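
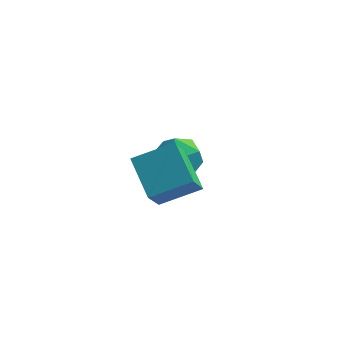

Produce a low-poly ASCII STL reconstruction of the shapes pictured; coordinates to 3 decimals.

solid 
facet normal -0.202 0.692 0.693
outer loop
vertex 3.33 -0.692 1.87
vertex 3.669 -1.043 2.319
vertex 3.979 -0.586 1.953
endloop
endfacet
facet normal -0.166 0.985 0.043
outer loop
vertex 3.33 -0.692 1.87
vertex 3.979 -0.586 1.953
vertex 3.721 -0.603 1.343
endloop
endfacet
facet normal -0.650 0.663 -0.370
outer loop
vertex 3.33 -0.692 1.87
vertex 3.721 -0.603 1.343
vertex 3.251 -1.07 1.332
endloop
endfacet
facet normal -0.985 0.171 0.025
outer loop
vertex 3.33 -0.692 1.87
vertex 3.251 -1.07 1.332
vertex 3.219 -1.342 1.935
endloop
endfacet
facet normal -0.707 0.189 0.681
outer loop
vertex 3.33 -0.692 1.87
vertex 3.219 -1.342 1.935
vertex 3.669 -1.043 2.319
endloop
endfacet
facet normal 0.479 0.848 -0.226
outer loop
vertex 3.721 -0.603 1.343
vertex 3.979 -0.586 1.953
vertex 4.301 -0.898 1.465
endloop
endfacet
facet normal 0.424 0.373 0.825
outer loop
vertex 3.979 -0.586 1.953
vertex 3.669 -1.043 2.319
vertex 4.269 -1.17 2.068
endloop
endfacet
facet normal -0.394 -0.442 0.806
outer loop
vertex 3.669 -1.043 2.319
vertex 3.219 -1.342 1.935
vertex 3.799 -1.637 2.057
endloop
endfacet
facet normal -0.845 -0.470 -0.257
outer loop
vertex 3.219 -1.342 1.935
vertex 3.251 -1.07 1.332
vertex 3.541 -1.654 1.447
endloop
endfacet
facet normal -0.305 0.328 -0.894
outer loop
vertex 3.251 -1.07 1.332
vertex 3.721 -0.603 1.343
vertex 3.851 -1.197 1.081
endloop
endfacet
facet normal 0.985 -0.171 -0.025
outer loop
vertex 4.19 -1.548 1.53
vertex 4.301 -0.898 1.465
vertex 4.269 -1.17 2.068
endloop
endfacet
facet normal 0.650 -0.663 0.370
outer loop
vertex 4.19 -1.548 1.53
vertex 4.269 -1.17 2.068
vertex 3.799 -1.637 2.057
endloop
endfacet
facet normal 0.166 -0.985 -0.043
outer loop
vertex 4.19 -1.548 1.53
vertex 3.799 -1.637 2.057
vertex 3.541 -1.654 1.447
endloop
endfacet
facet normal 0.202 -0.692 -0.693
outer loop
vertex 4.19 -1.548 1.53
vertex 3.541 -1.654 1.447
vertex 3.851 -1.197 1.081
endloop
endfacet
facet normal 0.707 -0.189 -0.681
outer loop
vertex 4.19 -1.548 1.53
vertex 3.851 -1.197 1.081
vertex 4.301 -0.898 1.465
endloop
endfacet
facet normal 0.845 0.470 0.257
outer loop
vertex 4.269 -1.17 2.068
vertex 4.301 -0.898 1.465
vertex 3.979 -0.586 1.953
endloop
endfacet
facet normal 0.305 -0.328 0.894
outer loop
vertex 3.799 -1.637 2.057
vertex 4.269 -1.17 2.068
vertex 3.669 -1.043 2.319
endloop
endfacet
facet normal -0.479 -0.848 0.226
outer loop
vertex 3.541 -1.654 1.447
vertex 3.799 -1.637 2.057
vertex 3.219 -1.342 1.935
endloop
endfacet
facet normal -0.424 -0.373 -0.825
outer loop
vertex 3.851 -1.197 1.081
vertex 3.541 -1.654 1.447
vertex 3.251 -1.07 1.332
endloop
endfacet
facet normal 0.394 0.442 -0.806
outer loop
vertex 4.301 -0.898 1.465
vertex 3.851 -1.197 1.081
vertex 3.721 -0.603 1.343
endloop
endfacet
facet normal -0.858 -0.344 -0.380
outer loop
vertex 3.786 -4.261 3.015
vertex 3.231 -3.49 3.57
vertex 3.877 -3.648 2.255
endloop
endfacet
facet normal 0.505 -0.701 -0.505
outer loop
vertex 4.769 -3.29 2.65
vertex 3.786 -4.261 3.015
vertex 3.877 -3.648 2.255
endloop
endfacet
facet normal -0.858 -0.346 -0.380
outer loop
vertex 3.877 -3.648 2.255
vertex 3.231 -3.49 3.57
vertex 3.321 -2.878 2.81
endloop
endfacet
facet normal 0.092 0.625 -0.775
outer loop
vertex 3.321 -2.878 2.81
vertex 4.769 -3.29 2.65
vertex 3.877 -3.648 2.255
endloop
endfacet
facet normal -0.093 -0.625 0.775
outer loop
vertex 3.786 -4.261 3.015
vertex 4.123 -3.132 3.965
vertex 3.231 -3.49 3.57
endloop
endfacet
facet normal 0.505 -0.701 -0.504
outer loop
vertex 4.679 -3.902 3.41
vertex 3.786 -4.261 3.015
vertex 4.769 -3.29 2.65
endloop
endfacet
facet normal -0.092 -0.625 0.775
outer loop
vertex 4.679 -3.902 3.41
vertex 4.123 -3.132 3.965
vertex 3.786 -4.261 3.015
endloop
endfacet
facet normal -0.505 0.701 0.504
outer loop
vertex 3.231 -3.49 3.57
vertex 4.123 -3.132 3.965
vertex 3.321 -2.878 2.81
endloop
endfacet
facet normal 0.092 0.625 -0.776
outer loop
vertex 4.214 -2.519 3.205
vertex 4.769 -3.29 2.65
vertex 3.321 -2.878 2.81
endloop
endfacet
facet normal -0.505 0.700 0.505
outer loop
vertex 3.321 -2.878 2.81
vertex 4.123 -3.132 3.965
vertex 4.214 -2.519 3.205
endloop
endfacet
facet normal 0.859 0.345 0.379
outer loop
vertex 4.214 -2.519 3.205
vertex 4.679 -3.902 3.41
vertex 4.769 -3.29 2.65
endloop
endfacet
facet normal 0.858 0.345 0.381
outer loop
vertex 4.123 -3.132 3.965
vertex 4.679 -3.902 3.41
vertex 4.214 -2.519 3.205
endloop
endfacet

endsolid


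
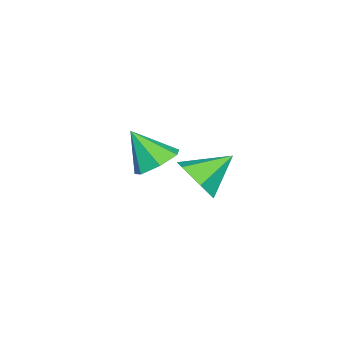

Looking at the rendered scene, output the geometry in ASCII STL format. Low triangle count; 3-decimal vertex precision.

solid 
facet normal 0.088 0.606 -0.790
outer loop
vertex 0.942 0.181 -3.834
vertex -0.048 0.527 -3.679
vertex 0.856 0.912 -3.283
endloop
endfacet
facet normal 0.843 -0.257 0.472
outer loop
vertex 0.942 0.181 -3.834
vertex 0.856 0.912 -3.283
vertex -0.212 -0.607 -2.201
endloop
endfacet
facet normal 0.088 0.606 -0.790
outer loop
vertex 0.856 0.912 -3.283
vertex -0.048 0.527 -3.679
vertex 0.09 1.353 -3.03
endloop
endfacet
facet normal 0.446 0.289 0.847
outer loop
vertex 0.856 0.912 -3.283
vertex 0.09 1.353 -3.03
vertex -0.212 -0.607 -2.201
endloop
endfacet
facet normal 0.088 0.606 -0.790
outer loop
vertex 0.09 1.353 -3.03
vertex -0.048 0.527 -3.679
vertex -0.78 1.172 -3.266
endloop
endfacet
facet normal -0.317 0.410 0.855
outer loop
vertex 0.09 1.353 -3.03
vertex -0.78 1.172 -3.266
vertex -0.212 -0.607 -2.201
endloop
endfacet
facet normal 0.088 0.606 -0.790
outer loop
vertex -0.78 1.172 -3.266
vertex -0.048 0.527 -3.679
vertex -1.099 0.505 -3.813
endloop
endfacet
facet normal -0.872 0.015 0.490
outer loop
vertex -0.78 1.172 -3.266
vertex -1.099 0.505 -3.813
vertex -0.212 -0.607 -2.201
endloop
endfacet
facet normal 0.088 0.606 -0.791
outer loop
vertex -1.099 0.505 -3.813
vertex -0.048 0.527 -3.679
vertex -0.626 -0.146 -4.259
endloop
endfacet
facet normal -0.800 -0.599 0.027
outer loop
vertex -1.099 0.505 -3.813
vertex -0.626 -0.146 -4.259
vertex -0.212 -0.607 -2.201
endloop
endfacet
facet normal 0.087 0.606 -0.791
outer loop
vertex -0.626 -0.146 -4.259
vertex -0.048 0.527 -3.679
vertex 0.282 -0.29 -4.269
endloop
endfacet
facet normal -0.156 -0.970 -0.186
outer loop
vertex -0.626 -0.146 -4.259
vertex 0.282 -0.29 -4.269
vertex -0.212 -0.607 -2.201
endloop
endfacet
facet normal 0.088 0.606 -0.790
outer loop
vertex 0.282 -0.29 -4.269
vertex -0.048 0.527 -3.679
vertex 0.942 0.181 -3.834
endloop
endfacet
facet normal 0.576 -0.818 0.012
outer loop
vertex 0.282 -0.29 -4.269
vertex 0.942 0.181 -3.834
vertex -0.212 -0.607 -2.201
endloop
endfacet
facet normal 0.532 -0.650 -0.543
outer loop
vertex 4.674 2.929 -0.839
vertex 4.2 3.278 -1.72
vertex 5.097 3.732 -1.385
endloop
endfacet
facet normal 0.411 0.355 0.840
outer loop
vertex 4.674 2.929 -0.839
vertex 5.097 3.732 -1.385
vertex 3.28 4.402 -0.78
endloop
endfacet
facet normal 0.532 -0.650 -0.544
outer loop
vertex 5.097 3.732 -1.385
vertex 4.2 3.278 -1.72
vertex 4.624 4.082 -2.266
endloop
endfacet
facet normal 0.387 0.909 0.154
outer loop
vertex 5.097 3.732 -1.385
vertex 4.624 4.082 -2.266
vertex 3.28 4.402 -0.78
endloop
endfacet
facet normal 0.532 -0.649 -0.543
outer loop
vertex 4.624 4.082 -2.266
vertex 4.2 3.278 -1.72
vertex 3.727 3.628 -2.602
endloop
endfacet
facet normal -0.273 0.859 -0.432
outer loop
vertex 4.624 4.082 -2.266
vertex 3.727 3.628 -2.602
vertex 3.28 4.402 -0.78
endloop
endfacet
facet normal 0.532 -0.649 -0.543
outer loop
vertex 3.727 3.628 -2.602
vertex 4.2 3.278 -1.72
vertex 3.303 2.824 -2.056
endloop
endfacet
facet normal -0.909 0.254 -0.331
outer loop
vertex 3.727 3.628 -2.602
vertex 3.303 2.824 -2.056
vertex 3.28 4.402 -0.78
endloop
endfacet
facet normal 0.532 -0.649 -0.544
outer loop
vertex 3.303 2.824 -2.056
vertex 4.2 3.278 -1.72
vertex 3.777 2.474 -1.174
endloop
endfacet
facet normal -0.885 -0.301 0.356
outer loop
vertex 3.303 2.824 -2.056
vertex 3.777 2.474 -1.174
vertex 3.28 4.402 -0.78
endloop
endfacet
facet normal 0.532 -0.649 -0.543
outer loop
vertex 3.777 2.474 -1.174
vertex 4.2 3.278 -1.72
vertex 4.674 2.929 -0.839
endloop
endfacet
facet normal -0.225 -0.250 0.942
outer loop
vertex 3.777 2.474 -1.174
vertex 4.674 2.929 -0.839
vertex 3.28 4.402 -0.78
endloop
endfacet

endsolid


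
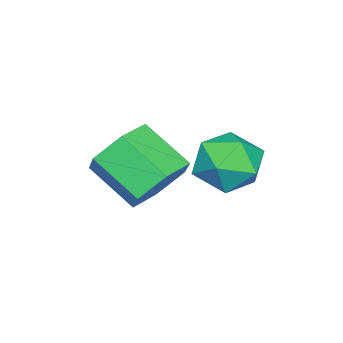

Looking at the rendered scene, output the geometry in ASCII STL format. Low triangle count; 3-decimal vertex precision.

solid 
facet normal -0.793 0.502 -0.345
outer loop
vertex 0.944 3.026 -1.917
vertex 0.517 2.527 -1.662
vertex 0.692 3.079 -1.261
endloop
endfacet
facet normal -0.262 0.949 -0.177
outer loop
vertex 0.944 3.026 -1.917
vertex 0.692 3.079 -1.261
vertex 1.365 3.24 -1.394
endloop
endfacet
facet normal 0.309 0.767 -0.562
outer loop
vertex 0.944 3.026 -1.917
vertex 1.365 3.24 -1.394
vertex 1.606 2.788 -1.878
endloop
endfacet
facet normal 0.131 0.207 -0.970
outer loop
vertex 0.944 3.026 -1.917
vertex 1.606 2.788 -1.878
vertex 1.082 2.347 -2.043
endloop
endfacet
facet normal -0.549 0.043 -0.835
outer loop
vertex 0.944 3.026 -1.917
vertex 1.082 2.347 -2.043
vertex 0.517 2.527 -1.662
endloop
endfacet
facet normal -0.103 0.853 0.513
outer loop
vertex 1.365 3.24 -1.394
vertex 0.692 3.079 -1.261
vertex 1.198 2.873 -0.817
endloop
endfacet
facet normal -0.962 0.130 0.240
outer loop
vertex 0.692 3.079 -1.261
vertex 0.517 2.527 -1.662
vertex 0.674 2.432 -0.982
endloop
endfacet
facet normal -0.567 -0.611 -0.553
outer loop
vertex 0.517 2.527 -1.662
vertex 1.082 2.347 -2.043
vertex 0.915 1.98 -1.466
endloop
endfacet
facet normal 0.535 -0.347 -0.770
outer loop
vertex 1.082 2.347 -2.043
vertex 1.606 2.788 -1.878
vertex 1.588 2.141 -1.599
endloop
endfacet
facet normal 0.822 0.558 -0.112
outer loop
vertex 1.606 2.788 -1.878
vertex 1.365 3.24 -1.394
vertex 1.763 2.693 -1.198
endloop
endfacet
facet normal -0.131 -0.207 0.970
outer loop
vertex 1.336 2.194 -0.943
vertex 1.198 2.873 -0.817
vertex 0.674 2.432 -0.982
endloop
endfacet
facet normal -0.309 -0.767 0.562
outer loop
vertex 1.336 2.194 -0.943
vertex 0.674 2.432 -0.982
vertex 0.915 1.98 -1.466
endloop
endfacet
facet normal 0.262 -0.949 0.177
outer loop
vertex 1.336 2.194 -0.943
vertex 0.915 1.98 -1.466
vertex 1.588 2.141 -1.599
endloop
endfacet
facet normal 0.793 -0.502 0.345
outer loop
vertex 1.336 2.194 -0.943
vertex 1.588 2.141 -1.599
vertex 1.763 2.693 -1.198
endloop
endfacet
facet normal 0.549 -0.043 0.835
outer loop
vertex 1.336 2.194 -0.943
vertex 1.763 2.693 -1.198
vertex 1.198 2.873 -0.817
endloop
endfacet
facet normal -0.535 0.347 0.770
outer loop
vertex 0.674 2.432 -0.982
vertex 1.198 2.873 -0.817
vertex 0.692 3.079 -1.261
endloop
endfacet
facet normal -0.822 -0.558 0.112
outer loop
vertex 0.915 1.98 -1.466
vertex 0.674 2.432 -0.982
vertex 0.517 2.527 -1.662
endloop
endfacet
facet normal 0.103 -0.853 -0.513
outer loop
vertex 1.588 2.141 -1.599
vertex 0.915 1.98 -1.466
vertex 1.082 2.347 -2.043
endloop
endfacet
facet normal 0.962 -0.130 -0.240
outer loop
vertex 1.763 2.693 -1.198
vertex 1.588 2.141 -1.599
vertex 1.606 2.788 -1.878
endloop
endfacet
facet normal 0.567 0.611 0.553
outer loop
vertex 1.198 2.873 -0.817
vertex 1.763 2.693 -1.198
vertex 1.365 3.24 -1.394
endloop
endfacet
facet normal 0.145 0.823 -0.549
outer loop
vertex 2.198 1.983 -1.353
vertex 1.843 1.699 -1.873
vertex 1.515 2.075 -1.396
endloop
endfacet
facet normal 0.022 0.551 0.834
outer loop
vertex 2.198 1.983 -1.353
vertex 1.515 2.075 -1.396
vertex 2.031 1.044 -0.728
endloop
endfacet
facet normal 0.022 0.551 0.834
outer loop
vertex 2.031 1.044 -0.728
vertex 1.515 2.075 -1.396
vertex 1.349 1.136 -0.771
endloop
endfacet
facet normal -0.146 -0.823 0.548
outer loop
vertex 2.031 1.044 -0.728
vertex 1.349 1.136 -0.771
vertex 1.677 0.761 -1.247
endloop
endfacet
facet normal 0.146 0.823 -0.549
outer loop
vertex 1.515 2.075 -1.396
vertex 1.843 1.699 -1.873
vertex 1.161 1.792 -1.915
endloop
endfacet
facet normal -0.846 0.391 0.363
outer loop
vertex 1.515 2.075 -1.396
vertex 1.161 1.792 -1.915
vertex 1.349 1.136 -0.771
endloop
endfacet
facet normal -0.845 0.392 0.364
outer loop
vertex 1.349 1.136 -0.771
vertex 1.161 1.792 -1.915
vertex 0.994 0.853 -1.29
endloop
endfacet
facet normal -0.145 -0.823 0.548
outer loop
vertex 1.349 1.136 -0.771
vertex 0.994 0.853 -1.29
vertex 1.677 0.761 -1.247
endloop
endfacet
facet normal 0.146 0.823 -0.549
outer loop
vertex 1.161 1.792 -1.915
vertex 1.843 1.699 -1.873
vertex 1.489 1.416 -2.392
endloop
endfacet
facet normal -0.868 -0.159 -0.471
outer loop
vertex 1.161 1.792 -1.915
vertex 1.489 1.416 -2.392
vertex 0.994 0.853 -1.29
endloop
endfacet
facet normal -0.868 -0.159 -0.471
outer loop
vertex 0.994 0.853 -1.29
vertex 1.489 1.416 -2.392
vertex 1.322 0.477 -1.767
endloop
endfacet
facet normal -0.145 -0.823 0.549
outer loop
vertex 0.994 0.853 -1.29
vertex 1.322 0.477 -1.767
vertex 1.677 0.761 -1.247
endloop
endfacet
facet normal 0.146 0.823 -0.548
outer loop
vertex 1.489 1.416 -2.392
vertex 1.843 1.699 -1.873
vertex 2.171 1.324 -2.349
endloop
endfacet
facet normal -0.022 -0.551 -0.834
outer loop
vertex 1.489 1.416 -2.392
vertex 2.171 1.324 -2.349
vertex 1.322 0.477 -1.767
endloop
endfacet
facet normal -0.022 -0.551 -0.834
outer loop
vertex 1.322 0.477 -1.767
vertex 2.171 1.324 -2.349
vertex 2.005 0.385 -1.724
endloop
endfacet
facet normal -0.145 -0.823 0.549
outer loop
vertex 1.322 0.477 -1.767
vertex 2.005 0.385 -1.724
vertex 1.677 0.761 -1.247
endloop
endfacet
facet normal 0.145 0.823 -0.548
outer loop
vertex 2.171 1.324 -2.349
vertex 1.843 1.699 -1.873
vertex 2.526 1.607 -1.83
endloop
endfacet
facet normal 0.845 -0.392 -0.364
outer loop
vertex 2.171 1.324 -2.349
vertex 2.526 1.607 -1.83
vertex 2.005 0.385 -1.724
endloop
endfacet
facet normal 0.845 -0.392 -0.363
outer loop
vertex 2.005 0.385 -1.724
vertex 2.526 1.607 -1.83
vertex 2.359 0.668 -1.205
endloop
endfacet
facet normal -0.146 -0.823 0.549
outer loop
vertex 2.005 0.385 -1.724
vertex 2.359 0.668 -1.205
vertex 1.677 0.761 -1.247
endloop
endfacet
facet normal 0.145 0.823 -0.549
outer loop
vertex 2.526 1.607 -1.83
vertex 1.843 1.699 -1.873
vertex 2.198 1.983 -1.353
endloop
endfacet
facet normal 0.868 0.159 0.471
outer loop
vertex 2.526 1.607 -1.83
vertex 2.198 1.983 -1.353
vertex 2.359 0.668 -1.205
endloop
endfacet
facet normal 0.868 0.159 0.471
outer loop
vertex 2.359 0.668 -1.205
vertex 2.198 1.983 -1.353
vertex 2.031 1.044 -0.728
endloop
endfacet
facet normal -0.146 -0.823 0.549
outer loop
vertex 2.359 0.668 -1.205
vertex 2.031 1.044 -0.728
vertex 1.677 0.761 -1.247
endloop
endfacet

endsolid


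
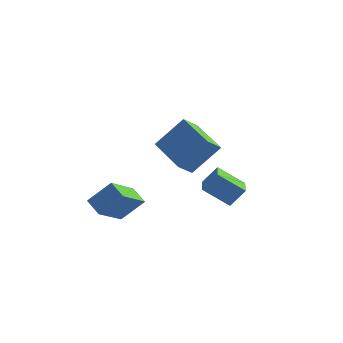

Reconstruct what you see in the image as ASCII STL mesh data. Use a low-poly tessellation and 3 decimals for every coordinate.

solid 
facet normal -0.513 -0.400 -0.759
outer loop
vertex 1.413 -4.266 0.526
vertex -0.292 -3.382 1.213
vertex 1.593 -3.515 0.008
endloop
endfacet
facet normal 0.836 -0.433 -0.337
outer loop
vertex 2.512 -2.798 1.367
vertex 1.413 -4.266 0.526
vertex 1.593 -3.515 0.008
endloop
endfacet
facet normal -0.513 -0.400 -0.759
outer loop
vertex 1.593 -3.515 0.008
vertex -0.292 -3.382 1.213
vertex -0.112 -2.631 0.695
endloop
endfacet
facet normal 0.194 0.807 -0.557
outer loop
vertex -0.112 -2.631 0.695
vertex 2.512 -2.798 1.367
vertex 1.593 -3.515 0.008
endloop
endfacet
facet normal -0.194 -0.807 0.557
outer loop
vertex 1.413 -4.266 0.526
vertex 0.627 -2.665 2.572
vertex -0.292 -3.382 1.213
endloop
endfacet
facet normal 0.836 -0.433 -0.337
outer loop
vertex 2.332 -3.549 1.885
vertex 1.413 -4.266 0.526
vertex 2.512 -2.798 1.367
endloop
endfacet
facet normal -0.194 -0.807 0.557
outer loop
vertex 2.332 -3.549 1.885
vertex 0.627 -2.665 2.572
vertex 1.413 -4.266 0.526
endloop
endfacet
facet normal -0.836 0.433 0.337
outer loop
vertex -0.292 -3.382 1.213
vertex 0.627 -2.665 2.572
vertex -0.112 -2.631 0.695
endloop
endfacet
facet normal 0.194 0.807 -0.557
outer loop
vertex 0.807 -1.914 2.054
vertex 2.512 -2.798 1.367
vertex -0.112 -2.631 0.695
endloop
endfacet
facet normal -0.836 0.433 0.337
outer loop
vertex -0.112 -2.631 0.695
vertex 0.627 -2.665 2.572
vertex 0.807 -1.914 2.054
endloop
endfacet
facet normal 0.513 0.400 0.759
outer loop
vertex 0.807 -1.914 2.054
vertex 2.332 -3.549 1.885
vertex 2.512 -2.798 1.367
endloop
endfacet
facet normal 0.513 0.400 0.759
outer loop
vertex 0.627 -2.665 2.572
vertex 2.332 -3.549 1.885
vertex 0.807 -1.914 2.054
endloop
endfacet
facet normal -0.522 0.849 -0.083
outer loop
vertex -1.239 1.77 -2.703
vertex -0.71 2.179 -1.841
vertex -0.164 2.34 -3.631
endloop
endfacet
facet normal -0.484 -0.374 -0.791
outer loop
vertex 0.67 0.981 -3.499
vertex -1.239 1.77 -2.703
vertex -0.164 2.34 -3.631
endloop
endfacet
facet normal -0.521 0.849 -0.083
outer loop
vertex -0.164 2.34 -3.631
vertex -0.71 2.179 -1.841
vertex 0.364 2.748 -2.77
endloop
endfacet
facet normal 0.702 0.372 -0.607
outer loop
vertex 0.364 2.748 -2.77
vertex 0.67 0.981 -3.499
vertex -0.164 2.34 -3.631
endloop
endfacet
facet normal -0.702 -0.372 0.607
outer loop
vertex -1.239 1.77 -2.703
vertex 0.124 0.82 -1.709
vertex -0.71 2.179 -1.841
endloop
endfacet
facet normal -0.485 -0.375 -0.790
outer loop
vertex -0.404 0.412 -2.57
vertex -1.239 1.77 -2.703
vertex 0.67 0.981 -3.499
endloop
endfacet
facet normal -0.702 -0.372 0.607
outer loop
vertex -0.404 0.412 -2.57
vertex 0.124 0.82 -1.709
vertex -1.239 1.77 -2.703
endloop
endfacet
facet normal 0.485 0.374 0.790
outer loop
vertex -0.71 2.179 -1.841
vertex 0.124 0.82 -1.709
vertex 0.364 2.748 -2.77
endloop
endfacet
facet normal 0.702 0.372 -0.607
outer loop
vertex 1.199 1.39 -2.637
vertex 0.67 0.981 -3.499
vertex 0.364 2.748 -2.77
endloop
endfacet
facet normal 0.484 0.375 0.791
outer loop
vertex 0.364 2.748 -2.77
vertex 0.124 0.82 -1.709
vertex 1.199 1.39 -2.637
endloop
endfacet
facet normal 0.522 -0.849 0.083
outer loop
vertex 1.199 1.39 -2.637
vertex -0.404 0.412 -2.57
vertex 0.67 0.981 -3.499
endloop
endfacet
facet normal 0.522 -0.849 0.083
outer loop
vertex 0.124 0.82 -1.709
vertex -0.404 0.412 -2.57
vertex 1.199 1.39 -2.637
endloop
endfacet
facet normal -0.803 0.282 0.525
outer loop
vertex -4.45 -2.415 -3.175
vertex -3.562 -1.874 -2.108
vertex -4.429 -0.781 -4.021
endloop
endfacet
facet normal -0.596 -0.363 -0.716
outer loop
vertex -3.618 -1.066 -4.552
vertex -4.45 -2.415 -3.175
vertex -4.429 -0.781 -4.021
endloop
endfacet
facet normal -0.803 0.282 0.525
outer loop
vertex -4.429 -0.781 -4.021
vertex -3.562 -1.874 -2.108
vertex -3.541 -0.24 -2.954
endloop
endfacet
facet normal 0.011 0.888 -0.460
outer loop
vertex -3.541 -0.24 -2.954
vertex -3.618 -1.066 -4.552
vertex -4.429 -0.781 -4.021
endloop
endfacet
facet normal -0.011 -0.888 0.460
outer loop
vertex -4.45 -2.415 -3.175
vertex -2.751 -2.159 -2.639
vertex -3.562 -1.874 -2.108
endloop
endfacet
facet normal -0.596 -0.363 -0.716
outer loop
vertex -3.639 -2.7 -3.706
vertex -4.45 -2.415 -3.175
vertex -3.618 -1.066 -4.552
endloop
endfacet
facet normal -0.011 -0.888 0.460
outer loop
vertex -3.639 -2.7 -3.706
vertex -2.751 -2.159 -2.639
vertex -4.45 -2.415 -3.175
endloop
endfacet
facet normal 0.596 0.363 0.716
outer loop
vertex -3.562 -1.874 -2.108
vertex -2.751 -2.159 -2.639
vertex -3.541 -0.24 -2.954
endloop
endfacet
facet normal 0.011 0.888 -0.460
outer loop
vertex -2.73 -0.525 -3.485
vertex -3.618 -1.066 -4.552
vertex -3.541 -0.24 -2.954
endloop
endfacet
facet normal 0.596 0.363 0.716
outer loop
vertex -3.541 -0.24 -2.954
vertex -2.751 -2.159 -2.639
vertex -2.73 -0.525 -3.485
endloop
endfacet
facet normal 0.803 -0.282 -0.525
outer loop
vertex -2.73 -0.525 -3.485
vertex -3.639 -2.7 -3.706
vertex -3.618 -1.066 -4.552
endloop
endfacet
facet normal 0.803 -0.282 -0.525
outer loop
vertex -2.751 -2.159 -2.639
vertex -3.639 -2.7 -3.706
vertex -2.73 -0.525 -3.485
endloop
endfacet

endsolid


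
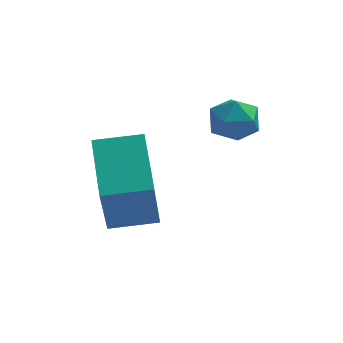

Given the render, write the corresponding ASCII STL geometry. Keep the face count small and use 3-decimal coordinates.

solid 
facet normal -0.140 0.982 -0.131
outer loop
vertex 3.041 -1.967 -1.421
vertex 2.396 -2.056 -1.4
vertex 2.726 -1.936 -0.851
endloop
endfacet
facet normal 0.472 0.855 0.214
outer loop
vertex 3.041 -1.967 -1.421
vertex 2.726 -1.936 -0.851
vertex 3.3 -2.243 -0.891
endloop
endfacet
facet normal 0.876 0.438 -0.200
outer loop
vertex 3.041 -1.967 -1.421
vertex 3.3 -2.243 -0.891
vertex 3.324 -2.553 -1.464
endloop
endfacet
facet normal 0.515 0.307 -0.800
outer loop
vertex 3.041 -1.967 -1.421
vertex 3.324 -2.553 -1.464
vertex 2.765 -2.437 -1.779
endloop
endfacet
facet normal -0.113 0.643 -0.757
outer loop
vertex 3.041 -1.967 -1.421
vertex 2.765 -2.437 -1.779
vertex 2.396 -2.056 -1.4
endloop
endfacet
facet normal 0.320 0.493 0.809
outer loop
vertex 3.3 -2.243 -0.891
vertex 2.726 -1.936 -0.851
vertex 2.815 -2.503 -0.541
endloop
endfacet
facet normal -0.672 0.697 0.251
outer loop
vertex 2.726 -1.936 -0.851
vertex 2.396 -2.056 -1.4
vertex 2.256 -2.387 -0.856
endloop
endfacet
facet normal -0.630 0.148 -0.762
outer loop
vertex 2.396 -2.056 -1.4
vertex 2.765 -2.437 -1.779
vertex 2.28 -2.697 -1.429
endloop
endfacet
facet normal 0.388 -0.395 -0.833
outer loop
vertex 2.765 -2.437 -1.779
vertex 3.324 -2.553 -1.464
vertex 2.854 -3.004 -1.469
endloop
endfacet
facet normal 0.973 -0.182 0.139
outer loop
vertex 3.324 -2.553 -1.464
vertex 3.3 -2.243 -0.891
vertex 3.184 -2.884 -0.92
endloop
endfacet
facet normal -0.515 -0.307 0.800
outer loop
vertex 2.539 -2.973 -0.899
vertex 2.815 -2.503 -0.541
vertex 2.256 -2.387 -0.856
endloop
endfacet
facet normal -0.876 -0.438 0.200
outer loop
vertex 2.539 -2.973 -0.899
vertex 2.256 -2.387 -0.856
vertex 2.28 -2.697 -1.429
endloop
endfacet
facet normal -0.472 -0.855 -0.214
outer loop
vertex 2.539 -2.973 -0.899
vertex 2.28 -2.697 -1.429
vertex 2.854 -3.004 -1.469
endloop
endfacet
facet normal 0.140 -0.982 0.131
outer loop
vertex 2.539 -2.973 -0.899
vertex 2.854 -3.004 -1.469
vertex 3.184 -2.884 -0.92
endloop
endfacet
facet normal 0.113 -0.643 0.757
outer loop
vertex 2.539 -2.973 -0.899
vertex 3.184 -2.884 -0.92
vertex 2.815 -2.503 -0.541
endloop
endfacet
facet normal -0.388 0.395 0.833
outer loop
vertex 2.256 -2.387 -0.856
vertex 2.815 -2.503 -0.541
vertex 2.726 -1.936 -0.851
endloop
endfacet
facet normal -0.973 0.182 -0.139
outer loop
vertex 2.28 -2.697 -1.429
vertex 2.256 -2.387 -0.856
vertex 2.396 -2.056 -1.4
endloop
endfacet
facet normal -0.320 -0.493 -0.809
outer loop
vertex 2.854 -3.004 -1.469
vertex 2.28 -2.697 -1.429
vertex 2.765 -2.437 -1.779
endloop
endfacet
facet normal 0.672 -0.697 -0.251
outer loop
vertex 3.184 -2.884 -0.92
vertex 2.854 -3.004 -1.469
vertex 3.324 -2.553 -1.464
endloop
endfacet
facet normal 0.630 -0.148 0.762
outer loop
vertex 2.815 -2.503 -0.541
vertex 3.184 -2.884 -0.92
vertex 3.3 -2.243 -0.891
endloop
endfacet
facet normal -0.989 -0.092 -0.112
outer loop
vertex -0.071 -4.916 -1.892
vertex -0.291 -3.405 -1.193
vertex 0.043 -4.141 -3.534
endloop
endfacet
facet normal 0.131 -0.900 -0.416
outer loop
vertex 1.171 -4.035 -3.407
vertex -0.071 -4.916 -1.892
vertex 0.043 -4.141 -3.534
endloop
endfacet
facet normal -0.989 -0.092 -0.112
outer loop
vertex 0.043 -4.141 -3.534
vertex -0.291 -3.405 -1.193
vertex -0.177 -2.629 -2.835
endloop
endfacet
facet normal 0.062 0.426 -0.903
outer loop
vertex -0.177 -2.629 -2.835
vertex 1.171 -4.035 -3.407
vertex 0.043 -4.141 -3.534
endloop
endfacet
facet normal -0.062 -0.426 0.902
outer loop
vertex -0.071 -4.916 -1.892
vertex 0.837 -3.299 -1.066
vertex -0.291 -3.405 -1.193
endloop
endfacet
facet normal 0.131 -0.900 -0.416
outer loop
vertex 1.057 -4.811 -1.765
vertex -0.071 -4.916 -1.892
vertex 1.171 -4.035 -3.407
endloop
endfacet
facet normal -0.062 -0.426 0.902
outer loop
vertex 1.057 -4.811 -1.765
vertex 0.837 -3.299 -1.066
vertex -0.071 -4.916 -1.892
endloop
endfacet
facet normal -0.131 0.900 0.416
outer loop
vertex -0.291 -3.405 -1.193
vertex 0.837 -3.299 -1.066
vertex -0.177 -2.629 -2.835
endloop
endfacet
facet normal 0.062 0.426 -0.902
outer loop
vertex 0.951 -2.524 -2.708
vertex 1.171 -4.035 -3.407
vertex -0.177 -2.629 -2.835
endloop
endfacet
facet normal -0.131 0.900 0.416
outer loop
vertex -0.177 -2.629 -2.835
vertex 0.837 -3.299 -1.066
vertex 0.951 -2.524 -2.708
endloop
endfacet
facet normal 0.989 0.092 0.112
outer loop
vertex 0.951 -2.524 -2.708
vertex 1.057 -4.811 -1.765
vertex 1.171 -4.035 -3.407
endloop
endfacet
facet normal 0.989 0.092 0.112
outer loop
vertex 0.837 -3.299 -1.066
vertex 1.057 -4.811 -1.765
vertex 0.951 -2.524 -2.708
endloop
endfacet

endsolid


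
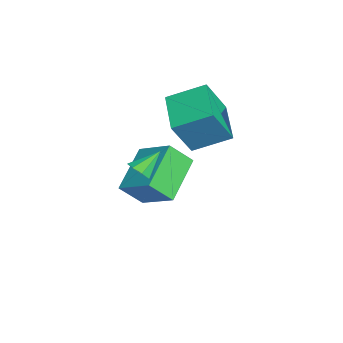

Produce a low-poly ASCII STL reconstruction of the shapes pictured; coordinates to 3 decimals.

solid 
facet normal -0.305 0.413 -0.858
outer loop
vertex -2.791 -0.621 -0.844
vertex -2.738 0.827 -0.166
vertex -1.078 -0.44 -1.365
endloop
endfacet
facet normal -0.033 -0.905 -0.424
outer loop
vertex -0.542 -1.167 0.146
vertex -2.791 -0.621 -0.844
vertex -1.078 -0.44 -1.365
endloop
endfacet
facet normal -0.305 0.413 -0.858
outer loop
vertex -1.078 -0.44 -1.365
vertex -2.738 0.827 -0.166
vertex -1.024 1.008 -0.687
endloop
endfacet
facet normal 0.952 0.100 -0.290
outer loop
vertex -1.024 1.008 -0.687
vertex -0.542 -1.167 0.146
vertex -1.078 -0.44 -1.365
endloop
endfacet
facet normal -0.952 -0.101 0.289
outer loop
vertex -2.791 -0.621 -0.844
vertex -2.202 0.1 1.345
vertex -2.738 0.827 -0.166
endloop
endfacet
facet normal -0.033 -0.905 -0.424
outer loop
vertex -2.256 -1.348 0.667
vertex -2.791 -0.621 -0.844
vertex -0.542 -1.167 0.146
endloop
endfacet
facet normal -0.952 -0.100 0.289
outer loop
vertex -2.256 -1.348 0.667
vertex -2.202 0.1 1.345
vertex -2.791 -0.621 -0.844
endloop
endfacet
facet normal 0.033 0.905 0.424
outer loop
vertex -2.738 0.827 -0.166
vertex -2.202 0.1 1.345
vertex -1.024 1.008 -0.687
endloop
endfacet
facet normal 0.952 0.100 -0.289
outer loop
vertex -0.489 0.281 0.824
vertex -0.542 -1.167 0.146
vertex -1.024 1.008 -0.687
endloop
endfacet
facet normal 0.033 0.905 0.424
outer loop
vertex -1.024 1.008 -0.687
vertex -2.202 0.1 1.345
vertex -0.489 0.281 0.824
endloop
endfacet
facet normal 0.305 -0.413 0.858
outer loop
vertex -0.489 0.281 0.824
vertex -2.256 -1.348 0.667
vertex -0.542 -1.167 0.146
endloop
endfacet
facet normal 0.305 -0.413 0.858
outer loop
vertex -2.202 0.1 1.345
vertex -2.256 -1.348 0.667
vertex -0.489 0.281 0.824
endloop
endfacet
facet normal 0.388 -0.646 -0.657
outer loop
vertex 2.782 -2.484 0.389
vertex 2.504 -2.265 0.009
vertex 2.977 -2.186 0.211
endloop
endfacet
facet normal 0.559 0.123 0.820
outer loop
vertex 2.782 -2.484 0.389
vertex 2.977 -2.186 0.211
vertex 2.076 -1.555 0.731
endloop
endfacet
facet normal 0.388 -0.646 -0.657
outer loop
vertex 2.977 -2.186 0.211
vertex 2.504 -2.265 0.009
vertex 2.894 -1.934 -0.086
endloop
endfacet
facet normal 0.666 0.650 0.365
outer loop
vertex 2.977 -2.186 0.211
vertex 2.894 -1.934 -0.086
vertex 2.076 -1.555 0.731
endloop
endfacet
facet normal 0.388 -0.646 -0.657
outer loop
vertex 2.894 -1.934 -0.086
vertex 2.504 -2.265 0.009
vertex 2.583 -1.876 -0.327
endloop
endfacet
facet normal 0.291 0.945 -0.148
outer loop
vertex 2.894 -1.934 -0.086
vertex 2.583 -1.876 -0.327
vertex 2.076 -1.555 0.731
endloop
endfacet
facet normal 0.390 -0.646 -0.656
outer loop
vertex 2.583 -1.876 -0.327
vertex 2.504 -2.265 0.009
vertex 2.226 -2.046 -0.372
endloop
endfacet
facet normal -0.346 0.839 -0.420
outer loop
vertex 2.583 -1.876 -0.327
vertex 2.226 -2.046 -0.372
vertex 2.076 -1.555 0.731
endloop
endfacet
facet normal 0.389 -0.647 -0.656
outer loop
vertex 2.226 -2.046 -0.372
vertex 2.504 -2.265 0.009
vertex 2.032 -2.344 -0.193
endloop
endfacet
facet normal -0.872 0.392 -0.293
outer loop
vertex 2.226 -2.046 -0.372
vertex 2.032 -2.344 -0.193
vertex 2.076 -1.555 0.731
endloop
endfacet
facet normal 0.389 -0.645 -0.657
outer loop
vertex 2.032 -2.344 -0.193
vertex 2.504 -2.265 0.009
vertex 2.114 -2.596 0.103
endloop
endfacet
facet normal -0.978 -0.132 0.159
outer loop
vertex 2.032 -2.344 -0.193
vertex 2.114 -2.596 0.103
vertex 2.076 -1.555 0.731
endloop
endfacet
facet normal 0.390 -0.646 -0.656
outer loop
vertex 2.114 -2.596 0.103
vertex 2.504 -2.265 0.009
vertex 2.425 -2.654 0.345
endloop
endfacet
facet normal -0.603 -0.428 0.673
outer loop
vertex 2.114 -2.596 0.103
vertex 2.425 -2.654 0.345
vertex 2.076 -1.555 0.731
endloop
endfacet
facet normal 0.389 -0.646 -0.657
outer loop
vertex 2.425 -2.654 0.345
vertex 2.504 -2.265 0.009
vertex 2.782 -2.484 0.389
endloop
endfacet
facet normal 0.036 -0.321 0.946
outer loop
vertex 2.425 -2.654 0.345
vertex 2.782 -2.484 0.389
vertex 2.076 -1.555 0.731
endloop
endfacet
facet normal -0.796 0.366 0.482
outer loop
vertex -1.65 -1.202 -1.464
vertex -1.806 -0.36 -2.361
vertex -2.65 -2.277 -2.3
endloop
endfacet
facet normal 0.126 -0.679 0.723
outer loop
vertex -1.034 -3.02 -3.279
vertex -1.65 -1.202 -1.464
vertex -2.65 -2.277 -2.3
endloop
endfacet
facet normal -0.796 0.366 0.482
outer loop
vertex -2.65 -2.277 -2.3
vertex -1.806 -0.36 -2.361
vertex -2.806 -1.435 -3.197
endloop
endfacet
facet normal -0.592 -0.636 -0.494
outer loop
vertex -2.806 -1.435 -3.197
vertex -1.034 -3.02 -3.279
vertex -2.65 -2.277 -2.3
endloop
endfacet
facet normal 0.592 0.636 0.494
outer loop
vertex -1.65 -1.202 -1.464
vertex -0.19 -1.103 -3.34
vertex -1.806 -0.36 -2.361
endloop
endfacet
facet normal 0.126 -0.679 0.723
outer loop
vertex -0.034 -1.945 -2.443
vertex -1.65 -1.202 -1.464
vertex -1.034 -3.02 -3.279
endloop
endfacet
facet normal 0.592 0.636 0.494
outer loop
vertex -0.034 -1.945 -2.443
vertex -0.19 -1.103 -3.34
vertex -1.65 -1.202 -1.464
endloop
endfacet
facet normal -0.126 0.679 -0.723
outer loop
vertex -1.806 -0.36 -2.361
vertex -0.19 -1.103 -3.34
vertex -2.806 -1.435 -3.197
endloop
endfacet
facet normal -0.592 -0.636 -0.494
outer loop
vertex -1.19 -2.178 -4.176
vertex -1.034 -3.02 -3.279
vertex -2.806 -1.435 -3.197
endloop
endfacet
facet normal -0.126 0.679 -0.723
outer loop
vertex -2.806 -1.435 -3.197
vertex -0.19 -1.103 -3.34
vertex -1.19 -2.178 -4.176
endloop
endfacet
facet normal 0.796 -0.366 -0.482
outer loop
vertex -1.19 -2.178 -4.176
vertex -0.034 -1.945 -2.443
vertex -1.034 -3.02 -3.279
endloop
endfacet
facet normal 0.796 -0.366 -0.482
outer loop
vertex -0.19 -1.103 -3.34
vertex -0.034 -1.945 -2.443
vertex -1.19 -2.178 -4.176
endloop
endfacet

endsolid


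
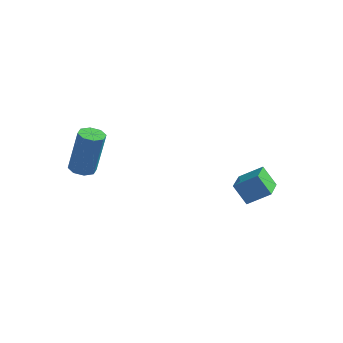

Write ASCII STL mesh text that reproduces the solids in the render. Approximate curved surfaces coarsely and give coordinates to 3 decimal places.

solid 
facet normal -0.166 -0.128 -0.978
outer loop
vertex -1.084 -3.404 2.557
vertex -1.388 -2.995 2.555
vertex -0.89 -3.074 2.481
endloop
endfacet
facet normal 0.852 -0.518 -0.076
outer loop
vertex -1.084 -3.404 2.557
vertex -0.89 -3.074 2.481
vertex -0.787 -3.174 4.307
endloop
endfacet
facet normal 0.852 -0.518 -0.076
outer loop
vertex -0.787 -3.174 4.307
vertex -0.89 -3.074 2.481
vertex -0.593 -2.844 4.231
endloop
endfacet
facet normal 0.165 0.128 0.978
outer loop
vertex -0.787 -3.174 4.307
vertex -0.593 -2.844 4.231
vertex -1.092 -2.765 4.305
endloop
endfacet
facet normal -0.166 -0.129 -0.978
outer loop
vertex -0.89 -3.074 2.481
vertex -1.388 -2.995 2.555
vertex -0.988 -2.697 2.448
endloop
endfacet
facet normal 0.954 0.231 -0.192
outer loop
vertex -0.89 -3.074 2.481
vertex -0.988 -2.697 2.448
vertex -0.593 -2.844 4.231
endloop
endfacet
facet normal 0.954 0.232 -0.192
outer loop
vertex -0.593 -2.844 4.231
vertex -0.988 -2.697 2.448
vertex -0.691 -2.468 4.198
endloop
endfacet
facet normal 0.165 0.129 0.978
outer loop
vertex -0.593 -2.844 4.231
vertex -0.691 -2.468 4.198
vertex -1.092 -2.765 4.305
endloop
endfacet
facet normal -0.166 -0.128 -0.978
outer loop
vertex -0.988 -2.697 2.448
vertex -1.388 -2.995 2.555
vertex -1.321 -2.495 2.478
endloop
endfacet
facet normal 0.496 0.846 -0.195
outer loop
vertex -0.988 -2.697 2.448
vertex -1.321 -2.495 2.478
vertex -0.691 -2.468 4.198
endloop
endfacet
facet normal 0.496 0.846 -0.195
outer loop
vertex -0.691 -2.468 4.198
vertex -1.321 -2.495 2.478
vertex -1.024 -2.266 4.228
endloop
endfacet
facet normal 0.166 0.128 0.978
outer loop
vertex -0.691 -2.468 4.198
vertex -1.024 -2.266 4.228
vertex -1.092 -2.765 4.305
endloop
endfacet
facet normal -0.166 -0.128 -0.978
outer loop
vertex -1.321 -2.495 2.478
vertex -1.388 -2.995 2.555
vertex -1.693 -2.586 2.553
endloop
endfacet
facet normal -0.253 0.964 -0.083
outer loop
vertex -1.321 -2.495 2.478
vertex -1.693 -2.586 2.553
vertex -1.024 -2.266 4.228
endloop
endfacet
facet normal -0.250 0.964 -0.084
outer loop
vertex -1.024 -2.266 4.228
vertex -1.693 -2.586 2.553
vertex -1.396 -2.356 4.303
endloop
endfacet
facet normal 0.166 0.128 0.978
outer loop
vertex -1.024 -2.266 4.228
vertex -1.396 -2.356 4.303
vertex -1.092 -2.765 4.305
endloop
endfacet
facet normal -0.165 -0.128 -0.978
outer loop
vertex -1.693 -2.586 2.553
vertex -1.388 -2.995 2.555
vertex -1.887 -2.916 2.629
endloop
endfacet
facet normal -0.852 0.518 0.076
outer loop
vertex -1.693 -2.586 2.553
vertex -1.887 -2.916 2.629
vertex -1.396 -2.356 4.303
endloop
endfacet
facet normal -0.852 0.518 0.076
outer loop
vertex -1.396 -2.356 4.303
vertex -1.887 -2.916 2.629
vertex -1.59 -2.686 4.379
endloop
endfacet
facet normal 0.166 0.128 0.978
outer loop
vertex -1.396 -2.356 4.303
vertex -1.59 -2.686 4.379
vertex -1.092 -2.765 4.305
endloop
endfacet
facet normal -0.165 -0.129 -0.978
outer loop
vertex -1.887 -2.916 2.629
vertex -1.388 -2.995 2.555
vertex -1.789 -3.292 2.662
endloop
endfacet
facet normal -0.954 -0.232 0.192
outer loop
vertex -1.887 -2.916 2.629
vertex -1.789 -3.292 2.662
vertex -1.59 -2.686 4.379
endloop
endfacet
facet normal -0.954 -0.231 0.192
outer loop
vertex -1.59 -2.686 4.379
vertex -1.789 -3.292 2.662
vertex -1.492 -3.063 4.412
endloop
endfacet
facet normal 0.166 0.129 0.978
outer loop
vertex -1.59 -2.686 4.379
vertex -1.492 -3.063 4.412
vertex -1.092 -2.765 4.305
endloop
endfacet
facet normal -0.166 -0.128 -0.978
outer loop
vertex -1.789 -3.292 2.662
vertex -1.388 -2.995 2.555
vertex -1.456 -3.494 2.632
endloop
endfacet
facet normal -0.496 -0.846 0.195
outer loop
vertex -1.789 -3.292 2.662
vertex -1.456 -3.494 2.632
vertex -1.492 -3.063 4.412
endloop
endfacet
facet normal -0.496 -0.846 0.195
outer loop
vertex -1.492 -3.063 4.412
vertex -1.456 -3.494 2.632
vertex -1.159 -3.265 4.382
endloop
endfacet
facet normal 0.166 0.128 0.978
outer loop
vertex -1.492 -3.063 4.412
vertex -1.159 -3.265 4.382
vertex -1.092 -2.765 4.305
endloop
endfacet
facet normal -0.166 -0.128 -0.978
outer loop
vertex -1.456 -3.494 2.632
vertex -1.388 -2.995 2.555
vertex -1.084 -3.404 2.557
endloop
endfacet
facet normal 0.250 -0.965 0.084
outer loop
vertex -1.456 -3.494 2.632
vertex -1.084 -3.404 2.557
vertex -1.159 -3.265 4.382
endloop
endfacet
facet normal 0.253 -0.964 0.084
outer loop
vertex -1.159 -3.265 4.382
vertex -1.084 -3.404 2.557
vertex -0.787 -3.174 4.307
endloop
endfacet
facet normal 0.166 0.128 0.978
outer loop
vertex -1.159 -3.265 4.382
vertex -0.787 -3.174 4.307
vertex -1.092 -2.765 4.305
endloop
endfacet
facet normal -0.599 0.054 0.799
outer loop
vertex 3.477 1.083 1.147
vertex 3.188 2.189 0.856
vertex 2.676 0.722 0.571
endloop
endfacet
facet normal 0.245 -0.938 0.247
outer loop
vertex 3.252 0.671 -0.196
vertex 3.477 1.083 1.147
vertex 2.676 0.722 0.571
endloop
endfacet
facet normal -0.600 0.054 0.798
outer loop
vertex 2.676 0.722 0.571
vertex 3.188 2.189 0.856
vertex 2.388 1.829 0.279
endloop
endfacet
facet normal -0.762 -0.343 -0.549
outer loop
vertex 2.388 1.829 0.279
vertex 3.252 0.671 -0.196
vertex 2.676 0.722 0.571
endloop
endfacet
facet normal 0.762 0.344 0.549
outer loop
vertex 3.477 1.083 1.147
vertex 3.764 2.138 0.089
vertex 3.188 2.189 0.856
endloop
endfacet
facet normal 0.244 -0.938 0.247
outer loop
vertex 4.052 1.031 0.381
vertex 3.477 1.083 1.147
vertex 3.252 0.671 -0.196
endloop
endfacet
facet normal 0.762 0.343 0.549
outer loop
vertex 4.052 1.031 0.381
vertex 3.764 2.138 0.089
vertex 3.477 1.083 1.147
endloop
endfacet
facet normal -0.245 0.938 -0.246
outer loop
vertex 3.188 2.189 0.856
vertex 3.764 2.138 0.089
vertex 2.388 1.829 0.279
endloop
endfacet
facet normal -0.762 -0.344 -0.549
outer loop
vertex 2.963 1.777 -0.487
vertex 3.252 0.671 -0.196
vertex 2.388 1.829 0.279
endloop
endfacet
facet normal -0.245 0.938 -0.247
outer loop
vertex 2.388 1.829 0.279
vertex 3.764 2.138 0.089
vertex 2.963 1.777 -0.487
endloop
endfacet
facet normal 0.600 -0.053 -0.798
outer loop
vertex 2.963 1.777 -0.487
vertex 4.052 1.031 0.381
vertex 3.252 0.671 -0.196
endloop
endfacet
facet normal 0.599 -0.055 -0.799
outer loop
vertex 3.764 2.138 0.089
vertex 4.052 1.031 0.381
vertex 2.963 1.777 -0.487
endloop
endfacet

endsolid


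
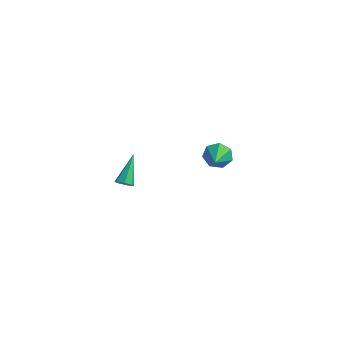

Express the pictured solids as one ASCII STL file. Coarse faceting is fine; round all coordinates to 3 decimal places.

solid 
facet normal -0.285 0.847 -0.449
outer loop
vertex 0.61 4.942 -2.374
vertex -0.012 4.486 -2.839
vertex -0.092 4.885 -2.036
endloop
endfacet
facet normal 0.428 0.076 0.901
outer loop
vertex 0.61 4.942 -2.374
vertex -0.092 4.885 -2.036
vertex 0.432 3.174 -2.141
endloop
endfacet
facet normal -0.286 0.846 -0.449
outer loop
vertex -0.092 4.885 -2.036
vertex -0.012 4.486 -2.839
vertex -0.733 4.527 -2.302
endloop
endfacet
facet normal -0.306 -0.151 0.940
outer loop
vertex -0.092 4.885 -2.036
vertex -0.733 4.527 -2.302
vertex 0.432 3.174 -2.141
endloop
endfacet
facet normal -0.287 0.846 -0.449
outer loop
vertex -0.733 4.527 -2.302
vertex -0.012 4.486 -2.839
vertex -0.831 4.138 -2.972
endloop
endfacet
facet normal -0.709 -0.560 0.429
outer loop
vertex -0.733 4.527 -2.302
vertex -0.831 4.138 -2.972
vertex 0.432 3.174 -2.141
endloop
endfacet
facet normal -0.287 0.846 -0.449
outer loop
vertex -0.831 4.138 -2.972
vertex -0.012 4.486 -2.839
vertex -0.312 4.011 -3.542
endloop
endfacet
facet normal -0.479 -0.842 -0.249
outer loop
vertex -0.831 4.138 -2.972
vertex -0.312 4.011 -3.542
vertex 0.432 3.174 -2.141
endloop
endfacet
facet normal -0.285 0.846 -0.450
outer loop
vertex -0.312 4.011 -3.542
vertex -0.012 4.486 -2.839
vertex 0.433 4.241 -3.582
endloop
endfacet
facet normal 0.211 -0.786 -0.582
outer loop
vertex -0.312 4.011 -3.542
vertex 0.433 4.241 -3.582
vertex 0.432 3.174 -2.141
endloop
endfacet
facet normal -0.286 0.846 -0.450
outer loop
vertex 0.433 4.241 -3.582
vertex -0.012 4.486 -2.839
vertex 0.843 4.656 -3.062
endloop
endfacet
facet normal 0.843 -0.432 -0.320
outer loop
vertex 0.433 4.241 -3.582
vertex 0.843 4.656 -3.062
vertex 0.432 3.174 -2.141
endloop
endfacet
facet normal -0.285 0.847 -0.449
outer loop
vertex 0.843 4.656 -3.062
vertex -0.012 4.486 -2.839
vertex 0.61 4.942 -2.374
endloop
endfacet
facet normal 0.939 -0.050 0.339
outer loop
vertex 0.843 4.656 -3.062
vertex 0.61 4.942 -2.374
vertex 0.432 3.174 -2.141
endloop
endfacet
facet normal 0.110 -0.790 -0.602
outer loop
vertex -1.134 -3.75 1.327
vertex -1.583 -3.969 1.532
vertex -1.534 -3.639 1.108
endloop
endfacet
facet normal 0.469 0.742 -0.480
outer loop
vertex -1.134 -3.75 1.327
vertex -1.534 -3.639 1.108
vertex -1.797 -2.451 2.688
endloop
endfacet
facet normal 0.112 -0.790 -0.602
outer loop
vertex -1.534 -3.639 1.108
vertex -1.583 -3.969 1.532
vertex -1.97 -3.777 1.208
endloop
endfacet
facet normal -0.363 0.715 -0.598
outer loop
vertex -1.534 -3.639 1.108
vertex -1.97 -3.777 1.208
vertex -1.797 -2.451 2.688
endloop
endfacet
facet normal 0.112 -0.791 -0.602
outer loop
vertex -1.97 -3.777 1.208
vertex -1.583 -3.969 1.532
vertex -2.115 -4.06 1.553
endloop
endfacet
facet normal -0.943 0.295 -0.154
outer loop
vertex -1.97 -3.777 1.208
vertex -2.115 -4.06 1.553
vertex -1.797 -2.451 2.688
endloop
endfacet
facet normal 0.112 -0.791 -0.601
outer loop
vertex -2.115 -4.06 1.553
vertex -1.583 -3.969 1.532
vertex -1.86 -4.274 1.882
endloop
endfacet
facet normal -0.833 -0.199 0.516
outer loop
vertex -2.115 -4.06 1.553
vertex -1.86 -4.274 1.882
vertex -1.797 -2.451 2.688
endloop
endfacet
facet normal 0.110 -0.791 -0.602
outer loop
vertex -1.86 -4.274 1.882
vertex -1.583 -3.969 1.532
vertex -1.396 -4.259 1.947
endloop
endfacet
facet normal -0.115 -0.398 0.910
outer loop
vertex -1.86 -4.274 1.882
vertex -1.396 -4.259 1.947
vertex -1.797 -2.451 2.688
endloop
endfacet
facet normal 0.112 -0.790 -0.603
outer loop
vertex -1.396 -4.259 1.947
vertex -1.583 -3.969 1.532
vertex -1.073 -4.025 1.7
endloop
endfacet
facet normal 0.667 -0.151 0.729
outer loop
vertex -1.396 -4.259 1.947
vertex -1.073 -4.025 1.7
vertex -1.797 -2.451 2.688
endloop
endfacet
facet normal 0.111 -0.791 -0.601
outer loop
vertex -1.073 -4.025 1.7
vertex -1.583 -3.969 1.532
vertex -1.134 -3.75 1.327
endloop
endfacet
facet normal 0.928 0.357 0.111
outer loop
vertex -1.073 -4.025 1.7
vertex -1.134 -3.75 1.327
vertex -1.797 -2.451 2.688
endloop
endfacet

endsolid


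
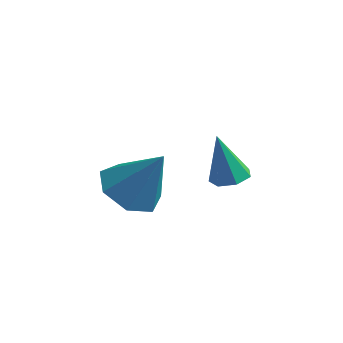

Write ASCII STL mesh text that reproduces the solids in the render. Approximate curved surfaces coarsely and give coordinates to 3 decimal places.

solid 
facet normal -0.525 -0.069 -0.848
outer loop
vertex 0.421 -3.062 -5.095
vertex -0.37 -2.652 -4.639
vertex 0.37 -2.196 -5.134
endloop
endfacet
facet normal 0.994 0.055 -0.090
outer loop
vertex 0.421 -3.062 -5.095
vertex 0.37 -2.196 -5.134
vertex 0.57 -2.528 -3.121
endloop
endfacet
facet normal -0.525 -0.070 -0.848
outer loop
vertex 0.37 -2.196 -5.134
vertex -0.37 -2.652 -4.639
vertex -0.238 -1.674 -4.801
endloop
endfacet
facet normal 0.668 0.742 0.056
outer loop
vertex 0.37 -2.196 -5.134
vertex -0.238 -1.674 -4.801
vertex 0.57 -2.528 -3.121
endloop
endfacet
facet normal -0.525 -0.070 -0.848
outer loop
vertex -0.238 -1.674 -4.801
vertex -0.37 -2.652 -4.639
vertex -0.945 -1.889 -4.346
endloop
endfacet
facet normal 0.016 0.894 0.447
outer loop
vertex -0.238 -1.674 -4.801
vertex -0.945 -1.889 -4.346
vertex 0.57 -2.528 -3.121
endloop
endfacet
facet normal -0.525 -0.069 -0.849
outer loop
vertex -0.945 -1.889 -4.346
vertex -0.37 -2.652 -4.639
vertex -1.219 -2.678 -4.112
endloop
endfacet
facet normal -0.470 0.397 0.788
outer loop
vertex -0.945 -1.889 -4.346
vertex -1.219 -2.678 -4.112
vertex 0.57 -2.528 -3.121
endloop
endfacet
facet normal -0.525 -0.069 -0.849
outer loop
vertex -1.219 -2.678 -4.112
vertex -0.37 -2.652 -4.639
vertex -0.854 -3.448 -4.275
endloop
endfacet
facet normal -0.425 -0.376 0.824
outer loop
vertex -1.219 -2.678 -4.112
vertex -0.854 -3.448 -4.275
vertex 0.57 -2.528 -3.121
endloop
endfacet
facet normal -0.524 -0.069 -0.849
outer loop
vertex -0.854 -3.448 -4.275
vertex -0.37 -2.652 -4.639
vertex -0.124 -3.619 -4.712
endloop
endfacet
facet normal 0.118 -0.842 0.526
outer loop
vertex -0.854 -3.448 -4.275
vertex -0.124 -3.619 -4.712
vertex 0.57 -2.528 -3.121
endloop
endfacet
facet normal -0.525 -0.070 -0.848
outer loop
vertex -0.124 -3.619 -4.712
vertex -0.37 -2.652 -4.639
vertex 0.421 -3.062 -5.095
endloop
endfacet
facet normal 0.749 -0.651 0.120
outer loop
vertex -0.124 -3.619 -4.712
vertex 0.421 -3.062 -5.095
vertex 0.57 -2.528 -3.121
endloop
endfacet
facet normal 0.294 -0.112 -0.949
outer loop
vertex 3.081 -3.023 -2.63
vertex 2.698 -3.453 -2.698
vertex 2.623 -2.885 -2.788
endloop
endfacet
facet normal 0.181 0.938 0.294
outer loop
vertex 3.081 -3.023 -2.63
vertex 2.623 -2.885 -2.788
vertex 2.262 -3.287 -1.282
endloop
endfacet
facet normal 0.291 -0.112 -0.950
outer loop
vertex 2.623 -2.885 -2.788
vertex 2.698 -3.453 -2.698
vertex 2.221 -3.175 -2.877
endloop
endfacet
facet normal -0.594 0.801 0.072
outer loop
vertex 2.623 -2.885 -2.788
vertex 2.221 -3.175 -2.877
vertex 2.262 -3.287 -1.282
endloop
endfacet
facet normal 0.291 -0.112 -0.950
outer loop
vertex 2.221 -3.175 -2.877
vertex 2.698 -3.453 -2.698
vertex 2.179 -3.675 -2.831
endloop
endfacet
facet normal -0.996 0.087 0.032
outer loop
vertex 2.221 -3.175 -2.877
vertex 2.179 -3.675 -2.831
vertex 2.262 -3.287 -1.282
endloop
endfacet
facet normal 0.291 -0.112 -0.950
outer loop
vertex 2.179 -3.675 -2.831
vertex 2.698 -3.453 -2.698
vertex 2.527 -4.007 -2.685
endloop
endfacet
facet normal -0.719 -0.664 0.205
outer loop
vertex 2.179 -3.675 -2.831
vertex 2.527 -4.007 -2.685
vertex 2.262 -3.287 -1.282
endloop
endfacet
facet normal 0.293 -0.113 -0.950
outer loop
vertex 2.527 -4.007 -2.685
vertex 2.698 -3.453 -2.698
vertex 3.004 -3.923 -2.548
endloop
endfacet
facet normal 0.024 -0.888 0.460
outer loop
vertex 2.527 -4.007 -2.685
vertex 3.004 -3.923 -2.548
vertex 2.262 -3.287 -1.282
endloop
endfacet
facet normal 0.293 -0.112 -0.949
outer loop
vertex 3.004 -3.923 -2.548
vertex 2.698 -3.453 -2.698
vertex 3.25 -3.484 -2.524
endloop
endfacet
facet normal 0.679 -0.414 0.606
outer loop
vertex 3.004 -3.923 -2.548
vertex 3.25 -3.484 -2.524
vertex 2.262 -3.287 -1.282
endloop
endfacet
facet normal 0.293 -0.111 -0.950
outer loop
vertex 3.25 -3.484 -2.524
vertex 2.698 -3.453 -2.698
vertex 3.081 -3.023 -2.63
endloop
endfacet
facet normal 0.748 0.397 0.532
outer loop
vertex 3.25 -3.484 -2.524
vertex 3.081 -3.023 -2.63
vertex 2.262 -3.287 -1.282
endloop
endfacet

endsolid


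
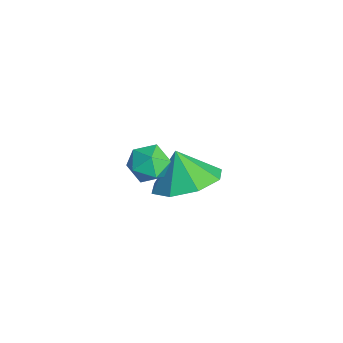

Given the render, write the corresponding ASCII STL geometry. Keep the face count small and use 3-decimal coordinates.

solid 
facet normal -0.204 0.925 0.320
outer loop
vertex 0.025 -1.814 1.238
vertex 0.027 -2.027 1.854
vertex 0.578 -1.811 1.582
endloop
endfacet
facet normal 0.173 0.942 -0.287
outer loop
vertex 0.025 -1.814 1.238
vertex 0.578 -1.811 1.582
vertex 0.583 -2.002 0.958
endloop
endfacet
facet normal -0.195 0.589 -0.784
outer loop
vertex 0.025 -1.814 1.238
vertex 0.583 -2.002 0.958
vertex 0.034 -2.334 0.845
endloop
endfacet
facet normal -0.799 0.354 -0.487
outer loop
vertex 0.025 -1.814 1.238
vertex 0.034 -2.334 0.845
vertex -0.31 -2.35 1.398
endloop
endfacet
facet normal -0.804 0.561 0.197
outer loop
vertex 0.025 -1.814 1.238
vertex -0.31 -2.35 1.398
vertex 0.027 -2.027 1.854
endloop
endfacet
facet normal 0.785 0.594 -0.175
outer loop
vertex 0.583 -2.002 0.958
vertex 0.578 -1.811 1.582
vertex 0.93 -2.33 1.402
endloop
endfacet
facet normal 0.177 0.565 0.806
outer loop
vertex 0.578 -1.811 1.582
vertex 0.027 -2.027 1.854
vertex 0.586 -2.346 1.955
endloop
endfacet
facet normal -0.796 -0.023 0.605
outer loop
vertex 0.027 -2.027 1.854
vertex -0.31 -2.35 1.398
vertex 0.037 -2.678 1.842
endloop
endfacet
facet normal -0.787 -0.360 -0.500
outer loop
vertex -0.31 -2.35 1.398
vertex 0.034 -2.334 0.845
vertex 0.042 -2.869 1.218
endloop
endfacet
facet normal 0.189 0.021 -0.982
outer loop
vertex 0.034 -2.334 0.845
vertex 0.583 -2.002 0.958
vertex 0.593 -2.653 0.946
endloop
endfacet
facet normal 0.799 -0.354 0.487
outer loop
vertex 0.595 -2.866 1.562
vertex 0.93 -2.33 1.402
vertex 0.586 -2.346 1.955
endloop
endfacet
facet normal 0.195 -0.589 0.784
outer loop
vertex 0.595 -2.866 1.562
vertex 0.586 -2.346 1.955
vertex 0.037 -2.678 1.842
endloop
endfacet
facet normal -0.173 -0.942 0.287
outer loop
vertex 0.595 -2.866 1.562
vertex 0.037 -2.678 1.842
vertex 0.042 -2.869 1.218
endloop
endfacet
facet normal 0.204 -0.925 -0.320
outer loop
vertex 0.595 -2.866 1.562
vertex 0.042 -2.869 1.218
vertex 0.593 -2.653 0.946
endloop
endfacet
facet normal 0.804 -0.561 -0.197
outer loop
vertex 0.595 -2.866 1.562
vertex 0.593 -2.653 0.946
vertex 0.93 -2.33 1.402
endloop
endfacet
facet normal 0.787 0.360 0.500
outer loop
vertex 0.586 -2.346 1.955
vertex 0.93 -2.33 1.402
vertex 0.578 -1.811 1.582
endloop
endfacet
facet normal -0.189 -0.021 0.982
outer loop
vertex 0.037 -2.678 1.842
vertex 0.586 -2.346 1.955
vertex 0.027 -2.027 1.854
endloop
endfacet
facet normal -0.785 -0.594 0.175
outer loop
vertex 0.042 -2.869 1.218
vertex 0.037 -2.678 1.842
vertex -0.31 -2.35 1.398
endloop
endfacet
facet normal -0.177 -0.565 -0.806
outer loop
vertex 0.593 -2.653 0.946
vertex 0.042 -2.869 1.218
vertex 0.034 -2.334 0.845
endloop
endfacet
facet normal 0.796 0.023 -0.605
outer loop
vertex 0.93 -2.33 1.402
vertex 0.593 -2.653 0.946
vertex 0.583 -2.002 0.958
endloop
endfacet
facet normal 0.478 0.142 -0.867
outer loop
vertex -0.746 -0.596 -1.566
vertex -1.69 -0.619 -2.09
vertex -1.089 0.153 -1.632
endloop
endfacet
facet normal 0.264 0.204 0.943
outer loop
vertex -0.746 -0.596 -1.566
vertex -1.089 0.153 -1.632
vertex -2.23 -0.781 -1.11
endloop
endfacet
facet normal 0.477 0.143 -0.867
outer loop
vertex -1.089 0.153 -1.632
vertex -1.69 -0.619 -2.09
vertex -1.785 0.449 -1.966
endloop
endfacet
facet normal -0.126 0.597 0.792
outer loop
vertex -1.089 0.153 -1.632
vertex -1.785 0.449 -1.966
vertex -2.23 -0.781 -1.11
endloop
endfacet
facet normal 0.477 0.143 -0.867
outer loop
vertex -1.785 0.449 -1.966
vertex -1.69 -0.619 -2.09
vertex -2.425 0.12 -2.372
endloop
endfacet
facet normal -0.627 0.585 0.514
outer loop
vertex -1.785 0.449 -1.966
vertex -2.425 0.12 -2.372
vertex -2.23 -0.781 -1.11
endloop
endfacet
facet normal 0.477 0.143 -0.867
outer loop
vertex -2.425 0.12 -2.372
vertex -1.69 -0.619 -2.09
vertex -2.635 -0.642 -2.613
endloop
endfacet
facet normal -0.946 0.175 0.271
outer loop
vertex -2.425 0.12 -2.372
vertex -2.635 -0.642 -2.613
vertex -2.23 -0.781 -1.11
endloop
endfacet
facet normal 0.477 0.144 -0.867
outer loop
vertex -2.635 -0.642 -2.613
vertex -1.69 -0.619 -2.09
vertex -2.291 -1.391 -2.548
endloop
endfacet
facet normal -0.896 -0.394 0.205
outer loop
vertex -2.635 -0.642 -2.613
vertex -2.291 -1.391 -2.548
vertex -2.23 -0.781 -1.11
endloop
endfacet
facet normal 0.478 0.143 -0.867
outer loop
vertex -2.291 -1.391 -2.548
vertex -1.69 -0.619 -2.09
vertex -1.596 -1.688 -2.214
endloop
endfacet
facet normal -0.506 -0.786 0.355
outer loop
vertex -2.291 -1.391 -2.548
vertex -1.596 -1.688 -2.214
vertex -2.23 -0.781 -1.11
endloop
endfacet
facet normal 0.477 0.143 -0.867
outer loop
vertex -1.596 -1.688 -2.214
vertex -1.69 -0.619 -2.09
vertex -0.956 -1.359 -1.808
endloop
endfacet
facet normal -0.004 -0.774 0.633
outer loop
vertex -1.596 -1.688 -2.214
vertex -0.956 -1.359 -1.808
vertex -2.23 -0.781 -1.11
endloop
endfacet
facet normal 0.478 0.143 -0.867
outer loop
vertex -0.956 -1.359 -1.808
vertex -1.69 -0.619 -2.09
vertex -0.746 -0.596 -1.566
endloop
endfacet
facet normal 0.315 -0.365 0.876
outer loop
vertex -0.956 -1.359 -1.808
vertex -0.746 -0.596 -1.566
vertex -2.23 -0.781 -1.11
endloop
endfacet

endsolid


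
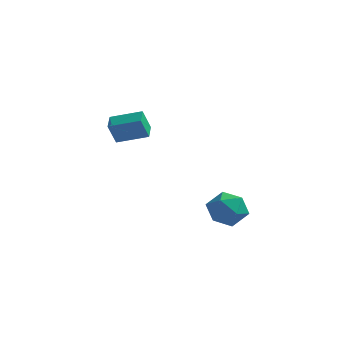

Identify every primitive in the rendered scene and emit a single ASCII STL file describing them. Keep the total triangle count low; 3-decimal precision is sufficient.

solid 
facet normal -0.102 0.945 -0.311
outer loop
vertex 4.026 0.264 -0.861
vertex 3.09 0.41 -0.11
vertex 4.212 0.656 0.268
endloop
endfacet
facet normal 0.578 0.736 -0.351
outer loop
vertex 4.026 0.264 -0.861
vertex 4.212 0.656 0.268
vertex 4.958 -0.162 -0.219
endloop
endfacet
facet normal 0.609 0.164 -0.776
outer loop
vertex 4.026 0.264 -0.861
vertex 4.958 -0.162 -0.219
vertex 4.297 -0.914 -0.897
endloop
endfacet
facet normal -0.053 0.018 -0.998
outer loop
vertex 4.026 0.264 -0.861
vertex 4.297 -0.914 -0.897
vertex 3.142 -0.56 -0.829
endloop
endfacet
facet normal -0.493 0.501 -0.712
outer loop
vertex 4.026 0.264 -0.861
vertex 3.142 -0.56 -0.829
vertex 3.09 0.41 -0.11
endloop
endfacet
facet normal 0.787 0.538 0.302
outer loop
vertex 4.958 -0.162 -0.219
vertex 4.212 0.656 0.268
vertex 4.598 -0.28 0.929
endloop
endfacet
facet normal -0.315 0.875 0.366
outer loop
vertex 4.212 0.656 0.268
vertex 3.09 0.41 -0.11
vertex 3.443 0.074 0.997
endloop
endfacet
facet normal -0.947 0.157 -0.281
outer loop
vertex 3.09 0.41 -0.11
vertex 3.142 -0.56 -0.829
vertex 2.782 -0.678 0.319
endloop
endfacet
facet normal -0.235 -0.624 -0.746
outer loop
vertex 3.142 -0.56 -0.829
vertex 4.297 -0.914 -0.897
vertex 3.528 -1.496 -0.168
endloop
endfacet
facet normal 0.837 -0.389 -0.385
outer loop
vertex 4.297 -0.914 -0.897
vertex 4.958 -0.162 -0.219
vertex 4.65 -1.25 0.21
endloop
endfacet
facet normal 0.053 -0.018 0.998
outer loop
vertex 3.714 -1.104 0.961
vertex 4.598 -0.28 0.929
vertex 3.443 0.074 0.997
endloop
endfacet
facet normal -0.609 -0.164 0.776
outer loop
vertex 3.714 -1.104 0.961
vertex 3.443 0.074 0.997
vertex 2.782 -0.678 0.319
endloop
endfacet
facet normal -0.578 -0.736 0.351
outer loop
vertex 3.714 -1.104 0.961
vertex 2.782 -0.678 0.319
vertex 3.528 -1.496 -0.168
endloop
endfacet
facet normal 0.102 -0.945 0.311
outer loop
vertex 3.714 -1.104 0.961
vertex 3.528 -1.496 -0.168
vertex 4.65 -1.25 0.21
endloop
endfacet
facet normal 0.493 -0.501 0.712
outer loop
vertex 3.714 -1.104 0.961
vertex 4.65 -1.25 0.21
vertex 4.598 -0.28 0.929
endloop
endfacet
facet normal 0.235 0.624 0.746
outer loop
vertex 3.443 0.074 0.997
vertex 4.598 -0.28 0.929
vertex 4.212 0.656 0.268
endloop
endfacet
facet normal -0.837 0.389 0.385
outer loop
vertex 2.782 -0.678 0.319
vertex 3.443 0.074 0.997
vertex 3.09 0.41 -0.11
endloop
endfacet
facet normal -0.787 -0.538 -0.302
outer loop
vertex 3.528 -1.496 -0.168
vertex 2.782 -0.678 0.319
vertex 3.142 -0.56 -0.829
endloop
endfacet
facet normal 0.315 -0.875 -0.366
outer loop
vertex 4.65 -1.25 0.21
vertex 3.528 -1.496 -0.168
vertex 4.297 -0.914 -0.897
endloop
endfacet
facet normal 0.947 -0.157 0.281
outer loop
vertex 4.598 -0.28 0.929
vertex 4.65 -1.25 0.21
vertex 4.958 -0.162 -0.219
endloop
endfacet
facet normal -0.937 -0.197 -0.287
outer loop
vertex -3.475 1.54 4.084
vertex -3.769 2.569 4.338
vertex -3.165 1.947 2.792
endloop
endfacet
facet normal 0.267 -0.936 -0.231
outer loop
vertex -1.431 2.311 3.322
vertex -3.475 1.54 4.084
vertex -3.165 1.947 2.792
endloop
endfacet
facet normal -0.937 -0.197 -0.287
outer loop
vertex -3.165 1.947 2.792
vertex -3.769 2.569 4.338
vertex -3.459 2.976 3.045
endloop
endfacet
facet normal 0.223 0.292 -0.930
outer loop
vertex -3.459 2.976 3.045
vertex -1.431 2.311 3.322
vertex -3.165 1.947 2.792
endloop
endfacet
facet normal -0.223 -0.293 0.930
outer loop
vertex -3.475 1.54 4.084
vertex -2.035 2.933 4.868
vertex -3.769 2.569 4.338
endloop
endfacet
facet normal 0.267 -0.936 -0.231
outer loop
vertex -1.741 1.904 4.615
vertex -3.475 1.54 4.084
vertex -1.431 2.311 3.322
endloop
endfacet
facet normal -0.223 -0.292 0.930
outer loop
vertex -1.741 1.904 4.615
vertex -2.035 2.933 4.868
vertex -3.475 1.54 4.084
endloop
endfacet
facet normal -0.267 0.936 0.231
outer loop
vertex -3.769 2.569 4.338
vertex -2.035 2.933 4.868
vertex -3.459 2.976 3.045
endloop
endfacet
facet normal 0.223 0.293 -0.930
outer loop
vertex -1.725 3.34 3.576
vertex -1.431 2.311 3.322
vertex -3.459 2.976 3.045
endloop
endfacet
facet normal -0.267 0.936 0.231
outer loop
vertex -3.459 2.976 3.045
vertex -2.035 2.933 4.868
vertex -1.725 3.34 3.576
endloop
endfacet
facet normal 0.938 0.197 0.287
outer loop
vertex -1.725 3.34 3.576
vertex -1.741 1.904 4.615
vertex -1.431 2.311 3.322
endloop
endfacet
facet normal 0.937 0.197 0.287
outer loop
vertex -2.035 2.933 4.868
vertex -1.741 1.904 4.615
vertex -1.725 3.34 3.576
endloop
endfacet

endsolid


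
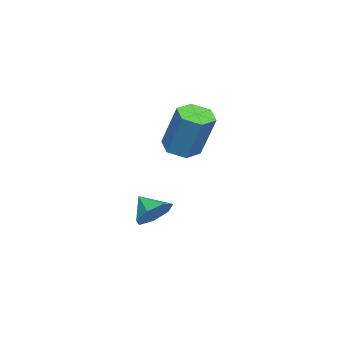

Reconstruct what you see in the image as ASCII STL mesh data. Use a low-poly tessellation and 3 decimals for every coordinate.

solid 
facet normal -0.231 -0.333 -0.914
outer loop
vertex 2.977 -2.428 0.277
vertex 2.346 -2.062 0.303
vertex 2.944 -1.74 0.035
endloop
endfacet
facet normal 0.972 -0.035 -0.233
outer loop
vertex 2.977 -2.428 0.277
vertex 2.944 -1.74 0.035
vertex 3.425 -1.784 2.051
endloop
endfacet
facet normal 0.972 -0.035 -0.233
outer loop
vertex 3.425 -1.784 2.051
vertex 2.944 -1.74 0.035
vertex 3.392 -1.096 1.809
endloop
endfacet
facet normal 0.231 0.333 0.914
outer loop
vertex 3.425 -1.784 2.051
vertex 3.392 -1.096 1.809
vertex 2.794 -1.418 2.077
endloop
endfacet
facet normal -0.231 -0.333 -0.914
outer loop
vertex 2.944 -1.74 0.035
vertex 2.346 -2.062 0.303
vertex 2.313 -1.374 0.061
endloop
endfacet
facet normal 0.447 0.799 -0.403
outer loop
vertex 2.944 -1.74 0.035
vertex 2.313 -1.374 0.061
vertex 3.392 -1.096 1.809
endloop
endfacet
facet normal 0.447 0.799 -0.403
outer loop
vertex 3.392 -1.096 1.809
vertex 2.313 -1.374 0.061
vertex 2.761 -0.73 1.835
endloop
endfacet
facet normal 0.231 0.333 0.914
outer loop
vertex 3.392 -1.096 1.809
vertex 2.761 -0.73 1.835
vertex 2.794 -1.418 2.077
endloop
endfacet
facet normal -0.231 -0.333 -0.914
outer loop
vertex 2.313 -1.374 0.061
vertex 2.346 -2.062 0.303
vertex 1.715 -1.696 0.329
endloop
endfacet
facet normal -0.525 0.834 -0.170
outer loop
vertex 2.313 -1.374 0.061
vertex 1.715 -1.696 0.329
vertex 2.761 -0.73 1.835
endloop
endfacet
facet normal -0.525 0.834 -0.170
outer loop
vertex 2.761 -0.73 1.835
vertex 1.715 -1.696 0.329
vertex 2.163 -1.052 2.103
endloop
endfacet
facet normal 0.231 0.333 0.914
outer loop
vertex 2.761 -0.73 1.835
vertex 2.163 -1.052 2.103
vertex 2.794 -1.418 2.077
endloop
endfacet
facet normal -0.231 -0.333 -0.914
outer loop
vertex 1.715 -1.696 0.329
vertex 2.346 -2.062 0.303
vertex 1.748 -2.384 0.571
endloop
endfacet
facet normal -0.972 0.035 0.233
outer loop
vertex 1.715 -1.696 0.329
vertex 1.748 -2.384 0.571
vertex 2.163 -1.052 2.103
endloop
endfacet
facet normal -0.972 0.035 0.233
outer loop
vertex 2.163 -1.052 2.103
vertex 1.748 -2.384 0.571
vertex 2.196 -1.74 2.345
endloop
endfacet
facet normal 0.231 0.333 0.914
outer loop
vertex 2.163 -1.052 2.103
vertex 2.196 -1.74 2.345
vertex 2.794 -1.418 2.077
endloop
endfacet
facet normal -0.231 -0.333 -0.914
outer loop
vertex 1.748 -2.384 0.571
vertex 2.346 -2.062 0.303
vertex 2.379 -2.75 0.545
endloop
endfacet
facet normal -0.447 -0.799 0.403
outer loop
vertex 1.748 -2.384 0.571
vertex 2.379 -2.75 0.545
vertex 2.196 -1.74 2.345
endloop
endfacet
facet normal -0.447 -0.799 0.403
outer loop
vertex 2.196 -1.74 2.345
vertex 2.379 -2.75 0.545
vertex 2.827 -2.106 2.319
endloop
endfacet
facet normal 0.231 0.333 0.914
outer loop
vertex 2.196 -1.74 2.345
vertex 2.827 -2.106 2.319
vertex 2.794 -1.418 2.077
endloop
endfacet
facet normal -0.231 -0.333 -0.914
outer loop
vertex 2.379 -2.75 0.545
vertex 2.346 -2.062 0.303
vertex 2.977 -2.428 0.277
endloop
endfacet
facet normal 0.525 -0.834 0.170
outer loop
vertex 2.379 -2.75 0.545
vertex 2.977 -2.428 0.277
vertex 2.827 -2.106 2.319
endloop
endfacet
facet normal 0.525 -0.834 0.170
outer loop
vertex 2.827 -2.106 2.319
vertex 2.977 -2.428 0.277
vertex 3.425 -1.784 2.051
endloop
endfacet
facet normal 0.231 0.333 0.914
outer loop
vertex 2.827 -2.106 2.319
vertex 3.425 -1.784 2.051
vertex 2.794 -1.418 2.077
endloop
endfacet
facet normal 0.437 0.667 -0.603
outer loop
vertex 2.857 -2.558 -2.28
vertex 2.595 -2.956 -2.91
vertex 2.242 -2.369 -2.517
endloop
endfacet
facet normal -0.302 0.189 0.934
outer loop
vertex 2.857 -2.558 -2.28
vertex 2.242 -2.369 -2.517
vertex 2.145 -3.644 -2.29
endloop
endfacet
facet normal 0.438 0.667 -0.603
outer loop
vertex 2.242 -2.369 -2.517
vertex 2.595 -2.956 -2.91
vertex 1.893 -2.622 -3.05
endloop
endfacet
facet normal -0.858 0.152 0.490
outer loop
vertex 2.242 -2.369 -2.517
vertex 1.893 -2.622 -3.05
vertex 2.145 -3.644 -2.29
endloop
endfacet
facet normal 0.438 0.667 -0.603
outer loop
vertex 1.893 -2.622 -3.05
vertex 2.595 -2.956 -2.91
vertex 2.073 -3.127 -3.478
endloop
endfacet
facet normal -0.956 -0.285 -0.066
outer loop
vertex 1.893 -2.622 -3.05
vertex 2.073 -3.127 -3.478
vertex 2.145 -3.644 -2.29
endloop
endfacet
facet normal 0.436 0.668 -0.602
outer loop
vertex 2.073 -3.127 -3.478
vertex 2.595 -2.956 -2.91
vertex 2.646 -3.502 -3.479
endloop
endfacet
facet normal -0.520 -0.794 -0.314
outer loop
vertex 2.073 -3.127 -3.478
vertex 2.646 -3.502 -3.479
vertex 2.145 -3.644 -2.29
endloop
endfacet
facet normal 0.437 0.668 -0.602
outer loop
vertex 2.646 -3.502 -3.479
vertex 2.595 -2.956 -2.91
vertex 3.181 -3.467 -3.052
endloop
endfacet
facet normal 0.119 -0.991 -0.068
outer loop
vertex 2.646 -3.502 -3.479
vertex 3.181 -3.467 -3.052
vertex 2.145 -3.644 -2.29
endloop
endfacet
facet normal 0.437 0.668 -0.602
outer loop
vertex 3.181 -3.467 -3.052
vertex 2.595 -2.956 -2.91
vertex 3.275 -3.047 -2.518
endloop
endfacet
facet normal 0.483 -0.728 0.487
outer loop
vertex 3.181 -3.467 -3.052
vertex 3.275 -3.047 -2.518
vertex 2.145 -3.644 -2.29
endloop
endfacet
facet normal 0.437 0.667 -0.603
outer loop
vertex 3.275 -3.047 -2.518
vertex 2.595 -2.956 -2.91
vertex 2.857 -2.558 -2.28
endloop
endfacet
facet normal 0.295 -0.202 0.934
outer loop
vertex 3.275 -3.047 -2.518
vertex 2.857 -2.558 -2.28
vertex 2.145 -3.644 -2.29
endloop
endfacet

endsolid


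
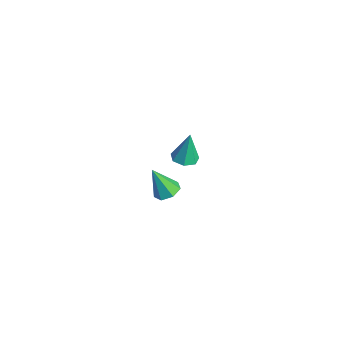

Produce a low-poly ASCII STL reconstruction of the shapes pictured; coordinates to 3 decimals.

solid 
facet normal 0.318 0.319 -0.893
outer loop
vertex 1.003 -2.365 -4.04
vertex 0.533 -2.927 -4.408
vertex 0.342 -2.157 -4.201
endloop
endfacet
facet normal 0.061 0.725 0.687
outer loop
vertex 1.003 -2.365 -4.04
vertex 0.342 -2.157 -4.201
vertex -0.073 -3.533 -2.712
endloop
endfacet
facet normal 0.319 0.319 -0.892
outer loop
vertex 0.342 -2.157 -4.201
vertex 0.533 -2.927 -4.408
vertex -0.175 -2.529 -4.519
endloop
endfacet
facet normal -0.683 0.621 0.384
outer loop
vertex 0.342 -2.157 -4.201
vertex -0.175 -2.529 -4.519
vertex -0.073 -3.533 -2.712
endloop
endfacet
facet normal 0.319 0.319 -0.892
outer loop
vertex -0.175 -2.529 -4.519
vertex 0.533 -2.927 -4.408
vertex -0.159 -3.2 -4.753
endloop
endfacet
facet normal -0.999 -0.036 0.036
outer loop
vertex -0.175 -2.529 -4.519
vertex -0.159 -3.2 -4.753
vertex -0.073 -3.533 -2.712
endloop
endfacet
facet normal 0.320 0.318 -0.893
outer loop
vertex -0.159 -3.2 -4.753
vertex 0.533 -2.927 -4.408
vertex 0.378 -3.667 -4.727
endloop
endfacet
facet normal -0.651 -0.753 -0.096
outer loop
vertex -0.159 -3.2 -4.753
vertex 0.378 -3.667 -4.727
vertex -0.073 -3.533 -2.712
endloop
endfacet
facet normal 0.319 0.318 -0.893
outer loop
vertex 0.378 -3.667 -4.727
vertex 0.533 -2.927 -4.408
vertex 1.032 -3.576 -4.461
endloop
endfacet
facet normal 0.102 -0.991 0.089
outer loop
vertex 0.378 -3.667 -4.727
vertex 1.032 -3.576 -4.461
vertex -0.073 -3.533 -2.712
endloop
endfacet
facet normal 0.319 0.318 -0.893
outer loop
vertex 1.032 -3.576 -4.461
vertex 0.533 -2.927 -4.408
vertex 1.31 -2.997 -4.155
endloop
endfacet
facet normal 0.689 -0.568 0.449
outer loop
vertex 1.032 -3.576 -4.461
vertex 1.31 -2.997 -4.155
vertex -0.073 -3.533 -2.712
endloop
endfacet
facet normal 0.319 0.318 -0.893
outer loop
vertex 1.31 -2.997 -4.155
vertex 0.533 -2.927 -4.408
vertex 1.003 -2.365 -4.04
endloop
endfacet
facet normal 0.671 0.196 0.715
outer loop
vertex 1.31 -2.997 -4.155
vertex 1.003 -2.365 -4.04
vertex -0.073 -3.533 -2.712
endloop
endfacet
facet normal 0.031 -0.193 -0.981
outer loop
vertex 4.572 -4.174 2.396
vertex 3.947 -3.772 2.297
vertex 4.661 -3.541 2.274
endloop
endfacet
facet normal 0.915 -0.051 0.400
outer loop
vertex 4.572 -4.174 2.396
vertex 4.661 -3.541 2.274
vertex 3.893 -3.428 4.043
endloop
endfacet
facet normal 0.031 -0.192 -0.981
outer loop
vertex 4.661 -3.541 2.274
vertex 3.947 -3.772 2.297
vertex 4.212 -3.081 2.17
endloop
endfacet
facet normal 0.666 0.705 0.244
outer loop
vertex 4.661 -3.541 2.274
vertex 4.212 -3.081 2.17
vertex 3.893 -3.428 4.043
endloop
endfacet
facet normal 0.032 -0.192 -0.981
outer loop
vertex 4.212 -3.081 2.17
vertex 3.947 -3.772 2.297
vertex 3.564 -3.142 2.161
endloop
endfacet
facet normal -0.095 0.982 0.166
outer loop
vertex 4.212 -3.081 2.17
vertex 3.564 -3.142 2.161
vertex 3.893 -3.428 4.043
endloop
endfacet
facet normal 0.031 -0.193 -0.981
outer loop
vertex 3.564 -3.142 2.161
vertex 3.947 -3.772 2.297
vertex 3.205 -3.676 2.255
endloop
endfacet
facet normal -0.790 0.571 0.225
outer loop
vertex 3.564 -3.142 2.161
vertex 3.205 -3.676 2.255
vertex 3.893 -3.428 4.043
endloop
endfacet
facet normal 0.030 -0.194 -0.981
outer loop
vertex 3.205 -3.676 2.255
vertex 3.947 -3.772 2.297
vertex 3.405 -4.283 2.381
endloop
endfacet
facet normal -0.900 -0.218 0.377
outer loop
vertex 3.205 -3.676 2.255
vertex 3.405 -4.283 2.381
vertex 3.893 -3.428 4.043
endloop
endfacet
facet normal 0.030 -0.193 -0.981
outer loop
vertex 3.405 -4.283 2.381
vertex 3.947 -3.772 2.297
vertex 4.014 -4.504 2.443
endloop
endfacet
facet normal -0.339 -0.792 0.507
outer loop
vertex 3.405 -4.283 2.381
vertex 4.014 -4.504 2.443
vertex 3.893 -3.428 4.043
endloop
endfacet
facet normal 0.031 -0.193 -0.981
outer loop
vertex 4.014 -4.504 2.443
vertex 3.947 -3.772 2.297
vertex 4.572 -4.174 2.396
endloop
endfacet
facet normal 0.467 -0.717 0.517
outer loop
vertex 4.014 -4.504 2.443
vertex 4.572 -4.174 2.396
vertex 3.893 -3.428 4.043
endloop
endfacet

endsolid
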